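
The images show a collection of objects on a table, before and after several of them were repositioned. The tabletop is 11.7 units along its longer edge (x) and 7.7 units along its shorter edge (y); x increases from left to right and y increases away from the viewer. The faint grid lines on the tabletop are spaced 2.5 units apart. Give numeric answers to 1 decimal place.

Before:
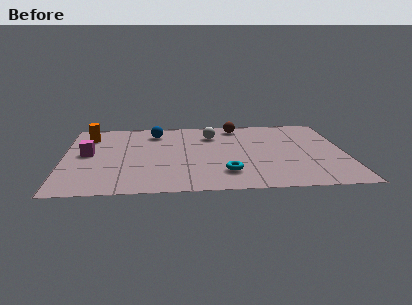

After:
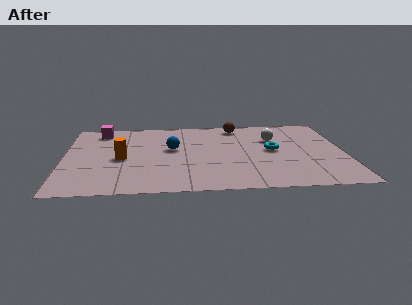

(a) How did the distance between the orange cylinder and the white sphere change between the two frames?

+1.4

The distance was about 5.2 in the first image and 6.6 in the second, so they moved 1.4 units further apart.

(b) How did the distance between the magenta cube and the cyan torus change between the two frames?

+1.5

The distance was about 6.1 in the first image and 7.6 in the second, so they moved 1.5 units further apart.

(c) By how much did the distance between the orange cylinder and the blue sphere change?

-0.5

The distance was about 2.8 in the first image and 2.3 in the second, so they moved 0.5 units closer together.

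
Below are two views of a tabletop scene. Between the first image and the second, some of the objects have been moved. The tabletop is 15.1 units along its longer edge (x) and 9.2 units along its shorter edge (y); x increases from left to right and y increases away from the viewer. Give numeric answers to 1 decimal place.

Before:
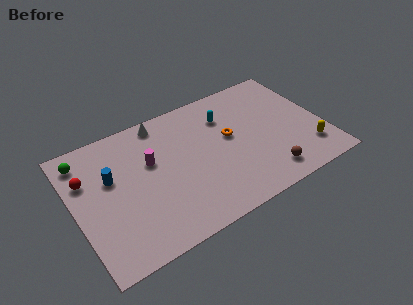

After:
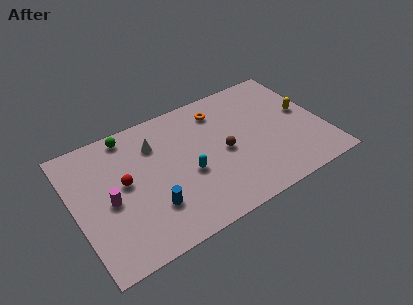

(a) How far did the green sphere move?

2.8

The green sphere moved from about (0.9, 7.7) to (3.7, 8.2), a distance of √(2.8² + 0.5²) ≈ 2.8.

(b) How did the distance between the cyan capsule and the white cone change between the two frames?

-0.6

They were about 4.0 units apart before and 3.4 after — 0.6 units closer together.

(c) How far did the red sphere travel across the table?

2.5

The red sphere was near (0.9, 6.3) before and (3.0, 5.0) after, so it travelled √(2.1² + 1.3²) ≈ 2.5 units.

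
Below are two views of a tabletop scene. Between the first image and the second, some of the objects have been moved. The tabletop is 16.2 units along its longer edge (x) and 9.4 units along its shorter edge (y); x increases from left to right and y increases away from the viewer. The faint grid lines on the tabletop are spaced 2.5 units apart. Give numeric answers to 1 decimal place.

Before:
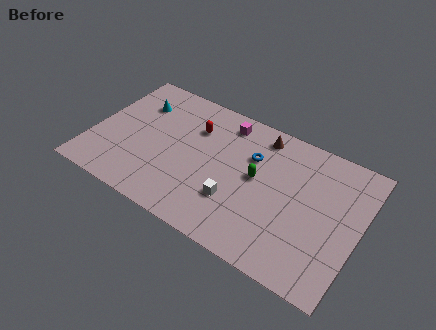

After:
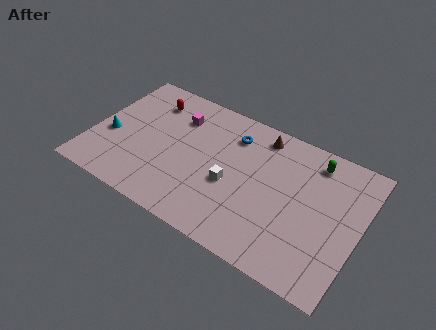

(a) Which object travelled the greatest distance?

the green capsule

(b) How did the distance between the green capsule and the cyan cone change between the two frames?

+4.8

The distance was about 7.9 in the first image and 12.7 in the second, so they moved 4.8 units further apart.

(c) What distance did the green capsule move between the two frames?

4.2

The green capsule was near (10.0, 5.1) before and (13.1, 7.9) after, so it travelled √(3.1² + 2.8²) ≈ 4.2 units.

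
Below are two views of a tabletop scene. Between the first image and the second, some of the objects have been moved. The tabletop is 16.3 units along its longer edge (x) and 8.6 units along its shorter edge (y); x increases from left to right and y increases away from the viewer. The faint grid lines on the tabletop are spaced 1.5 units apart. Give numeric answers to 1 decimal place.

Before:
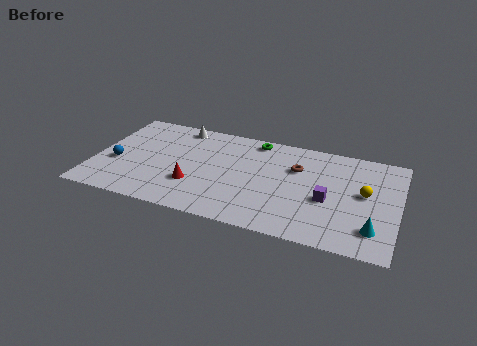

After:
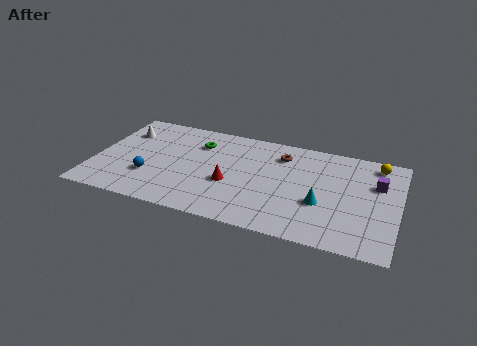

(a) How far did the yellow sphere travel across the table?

2.7

The yellow sphere moved from about (14.5, 4.7) to (15.0, 7.4), a distance of √(0.5² + 2.7²) ≈ 2.7.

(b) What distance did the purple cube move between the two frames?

3.3

The purple cube was near (12.6, 3.6) before and (15.1, 5.7) after, so it travelled √(2.5² + 2.1²) ≈ 3.3 units.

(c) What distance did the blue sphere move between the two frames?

2.0

From (1.2, 3.4) to (3.1, 2.7), the blue sphere covered √(1.9² + 0.7²) ≈ 2.0 units.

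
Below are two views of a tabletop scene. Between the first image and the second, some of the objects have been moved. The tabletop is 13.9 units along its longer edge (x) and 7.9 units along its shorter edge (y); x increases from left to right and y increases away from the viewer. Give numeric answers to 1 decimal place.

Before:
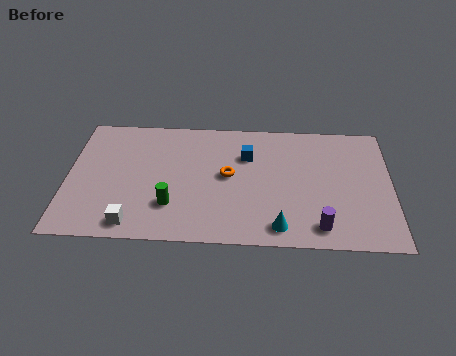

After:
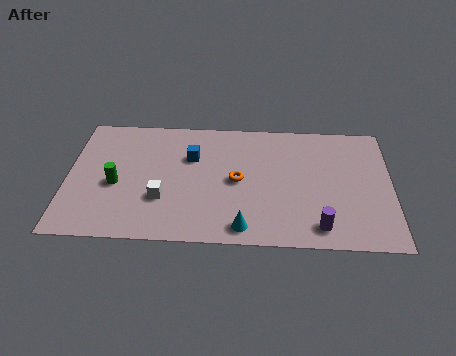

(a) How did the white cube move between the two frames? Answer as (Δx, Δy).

(1.2, 1.6)

The white cube was at about (2.9, 1.0) and moved to about (4.1, 2.6).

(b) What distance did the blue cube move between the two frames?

2.4

From (7.7, 5.5) to (5.3, 5.3), the blue cube covered √(2.4² + 0.2²) ≈ 2.4 units.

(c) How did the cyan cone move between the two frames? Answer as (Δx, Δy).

(-1.5, -0.1)

From the two frames, the cyan cone sits at roughly (9.1, 1.1) before and (7.6, 1.0) after.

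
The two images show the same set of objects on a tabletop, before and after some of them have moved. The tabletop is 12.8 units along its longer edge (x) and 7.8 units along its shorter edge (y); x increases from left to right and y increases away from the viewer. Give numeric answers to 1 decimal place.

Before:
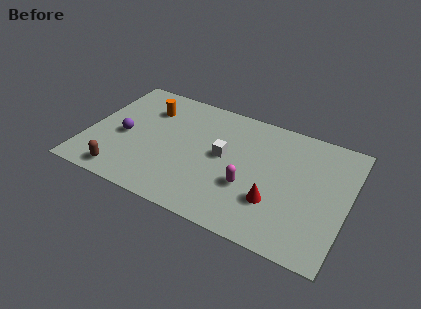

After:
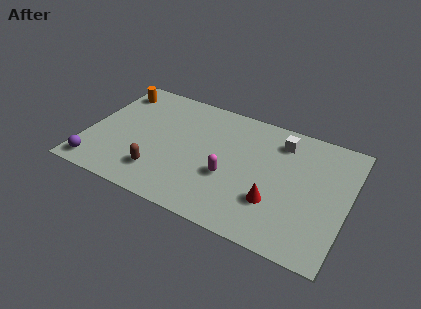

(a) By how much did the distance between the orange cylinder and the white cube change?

+4.1

The distance was about 4.3 in the first image and 8.4 in the second, so they moved 4.1 units further apart.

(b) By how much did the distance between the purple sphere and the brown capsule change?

+0.6

Before: roughly 2.5 units apart; after: 3.1. That's 0.6 units further apart.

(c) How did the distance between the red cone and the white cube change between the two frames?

+0.7

They were about 3.2 units apart before and 3.9 after — 0.7 units further apart.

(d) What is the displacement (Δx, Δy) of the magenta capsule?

(-1.0, 0.2)

The magenta capsule was at about (8.1, 2.8) and moved to about (7.1, 3.0).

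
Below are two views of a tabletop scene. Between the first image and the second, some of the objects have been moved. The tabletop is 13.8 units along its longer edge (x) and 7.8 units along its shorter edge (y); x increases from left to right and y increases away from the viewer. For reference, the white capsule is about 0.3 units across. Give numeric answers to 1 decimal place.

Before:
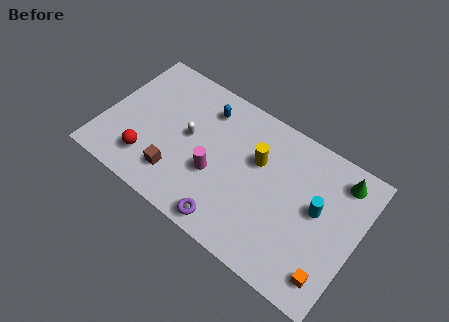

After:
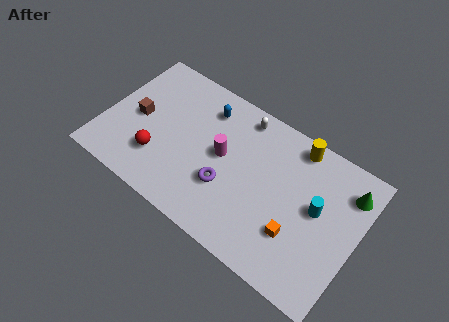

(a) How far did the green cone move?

0.6

The green cone moved from about (12.5, 6.5) to (13.0, 6.1), a distance of √(0.5² + 0.4²) ≈ 0.6.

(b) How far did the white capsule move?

3.6

The white capsule moved from about (4.5, 4.2) to (7.0, 6.8), a distance of √(2.5² + 2.6²) ≈ 3.6.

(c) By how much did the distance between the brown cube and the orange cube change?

+0.7

The distance was about 8.5 in the first image and 9.2 in the second, so they moved 0.7 units further apart.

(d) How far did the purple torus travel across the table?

1.9

The purple torus moved from about (7.4, 0.9) to (6.9, 2.7), a distance of √(0.5² + 1.8²) ≈ 1.9.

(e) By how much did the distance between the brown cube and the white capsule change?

+3.7

Before: roughly 2.4 units apart; after: 6.1. That's 3.7 units further apart.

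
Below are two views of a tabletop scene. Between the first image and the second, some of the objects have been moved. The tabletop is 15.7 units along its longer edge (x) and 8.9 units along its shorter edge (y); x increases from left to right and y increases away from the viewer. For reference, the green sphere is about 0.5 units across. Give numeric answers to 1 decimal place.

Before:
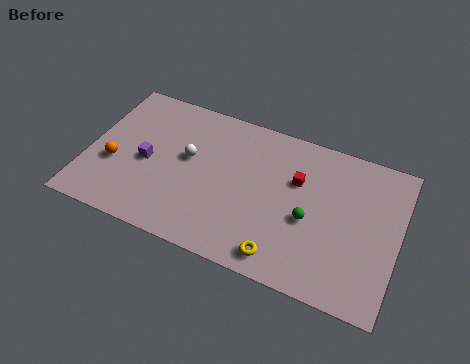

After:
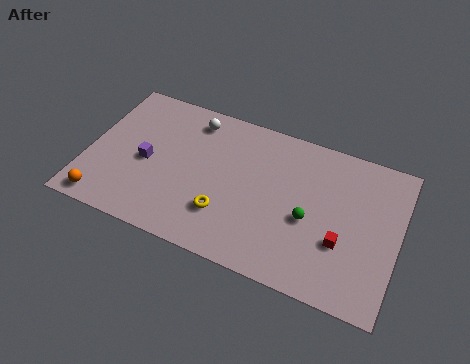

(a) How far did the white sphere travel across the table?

2.4

From (5.0, 5.1) to (5.0, 7.5), the white sphere covered √(0.0² + 2.4²) ≈ 2.4 units.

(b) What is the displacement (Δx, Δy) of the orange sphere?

(-0.2, -2.4)

The orange sphere was at about (1.4, 3.4) and moved to about (1.2, 1.0).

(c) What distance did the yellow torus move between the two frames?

3.3

From (10.2, 1.2) to (7.2, 2.5), the yellow torus covered √(3.0² + 1.3²) ≈ 3.3 units.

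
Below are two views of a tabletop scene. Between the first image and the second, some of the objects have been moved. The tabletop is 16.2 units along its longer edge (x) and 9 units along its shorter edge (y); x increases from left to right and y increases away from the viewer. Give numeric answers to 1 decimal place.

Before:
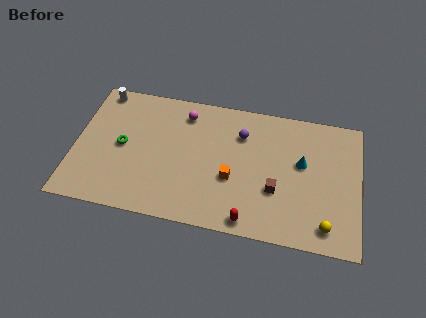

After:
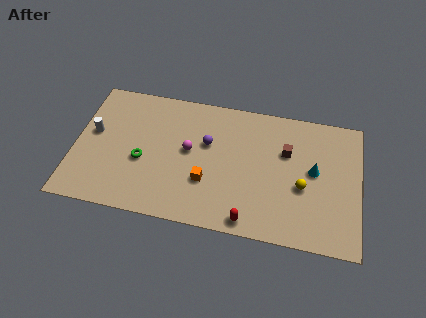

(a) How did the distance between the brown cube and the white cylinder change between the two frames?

-0.4

The distance was about 11.4 in the first image and 11.0 in the second, so they moved 0.4 units closer together.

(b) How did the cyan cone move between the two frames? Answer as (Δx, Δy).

(0.7, -0.4)

From the two frames, the cyan cone sits at roughly (12.9, 5.3) before and (13.6, 4.9) after.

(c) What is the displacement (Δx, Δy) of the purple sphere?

(-1.9, -1.0)

The purple sphere was at about (9.4, 6.6) and moved to about (7.5, 5.6).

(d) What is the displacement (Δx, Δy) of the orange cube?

(-1.4, -0.5)

From the two frames, the orange cube sits at roughly (9.0, 3.5) before and (7.6, 3.0) after.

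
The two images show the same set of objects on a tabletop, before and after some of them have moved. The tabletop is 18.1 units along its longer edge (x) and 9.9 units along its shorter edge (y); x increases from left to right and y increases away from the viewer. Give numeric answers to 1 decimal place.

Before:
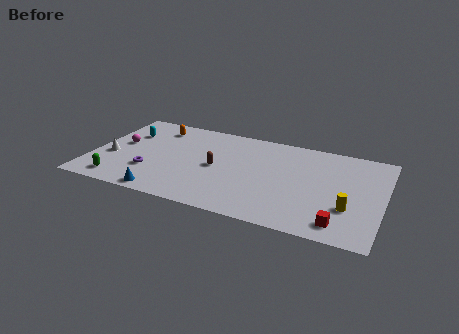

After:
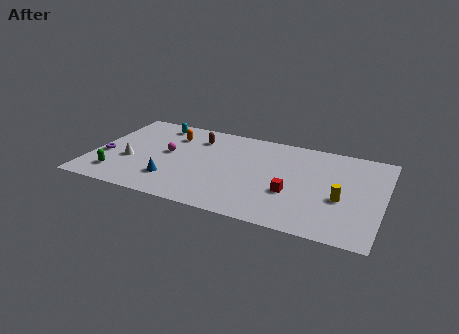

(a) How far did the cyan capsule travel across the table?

2.3

The cyan capsule was near (1.9, 6.9) before and (3.5, 8.5) after, so it travelled √(1.6² + 1.6²) ≈ 2.3 units.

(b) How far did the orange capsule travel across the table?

1.2

From (3.6, 8.1) to (4.6, 7.5), the orange capsule covered √(1.0² + 0.6²) ≈ 1.2 units.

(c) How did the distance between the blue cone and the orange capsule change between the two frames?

-2.3

The distance was about 7.3 in the first image and 5.0 in the second, so they moved 2.3 units closer together.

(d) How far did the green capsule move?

0.6

The green capsule moved from about (2.0, 1.4) to (1.8, 2.0), a distance of √(0.2² + 0.6²) ≈ 0.6.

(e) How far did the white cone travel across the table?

1.2

From (1.2, 3.9) to (2.4, 3.8), the white cone covered √(1.2² + 0.1²) ≈ 1.2 units.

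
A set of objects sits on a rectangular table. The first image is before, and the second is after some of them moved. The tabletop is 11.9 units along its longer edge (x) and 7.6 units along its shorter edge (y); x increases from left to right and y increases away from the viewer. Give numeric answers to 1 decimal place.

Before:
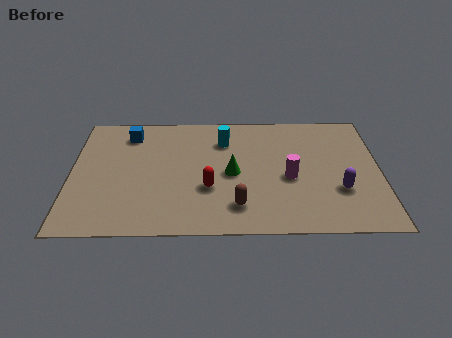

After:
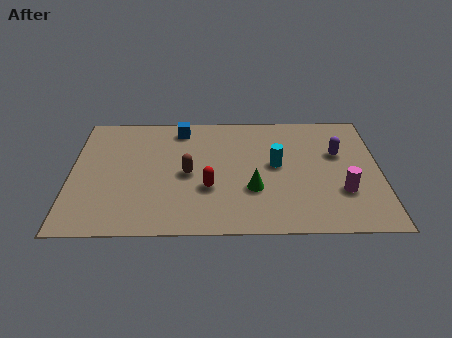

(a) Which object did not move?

the red capsule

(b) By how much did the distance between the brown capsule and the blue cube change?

-3.3

The distance was about 6.2 in the first image and 2.9 in the second, so they moved 3.3 units closer together.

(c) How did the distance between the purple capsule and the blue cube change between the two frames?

-2.6

They were about 8.9 units apart before and 6.3 after — 2.6 units closer together.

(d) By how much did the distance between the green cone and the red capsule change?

+0.4

The distance was about 1.3 in the first image and 1.7 in the second, so they moved 0.4 units further apart.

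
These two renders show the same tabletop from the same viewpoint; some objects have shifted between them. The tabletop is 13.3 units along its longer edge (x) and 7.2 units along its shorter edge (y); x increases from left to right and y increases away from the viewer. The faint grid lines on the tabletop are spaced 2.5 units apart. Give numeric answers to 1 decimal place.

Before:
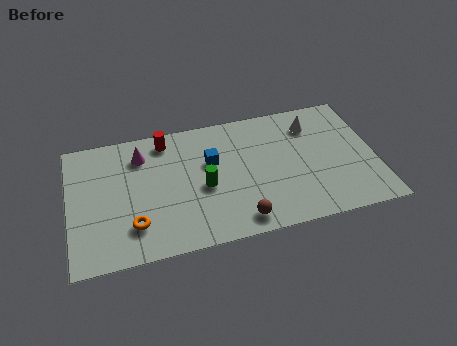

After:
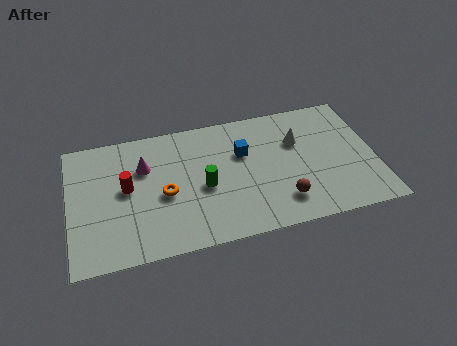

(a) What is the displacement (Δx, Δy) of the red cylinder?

(-1.8, -2.3)

The red cylinder was at about (4.3, 6.2) and moved to about (2.5, 3.9).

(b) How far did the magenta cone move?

0.7

From (3.2, 5.6) to (3.3, 4.9), the magenta cone covered √(0.1² + 0.7²) ≈ 0.7 units.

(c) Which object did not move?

the green cylinder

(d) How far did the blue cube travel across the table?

1.4

The blue cube was near (6.2, 4.5) before and (7.6, 4.7) after, so it travelled √(1.4² + 0.2²) ≈ 1.4 units.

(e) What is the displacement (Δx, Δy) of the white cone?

(-0.7, -0.8)

The white cone started near (10.7, 5.6) and ended near (10.0, 4.8).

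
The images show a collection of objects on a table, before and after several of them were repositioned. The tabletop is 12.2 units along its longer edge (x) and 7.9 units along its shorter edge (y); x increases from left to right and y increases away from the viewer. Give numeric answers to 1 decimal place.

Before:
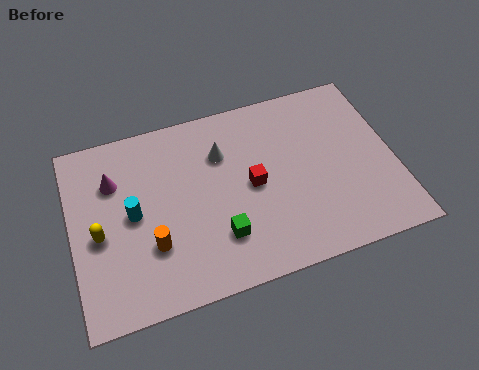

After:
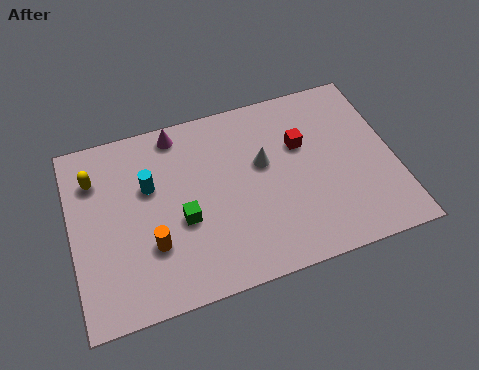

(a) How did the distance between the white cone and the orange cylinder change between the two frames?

+0.7

The distance was about 4.2 in the first image and 4.9 in the second, so they moved 0.7 units further apart.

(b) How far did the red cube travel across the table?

2.3

The red cube moved from about (6.8, 3.9) to (8.8, 5.1), a distance of √(2.0² + 1.2²) ≈ 2.3.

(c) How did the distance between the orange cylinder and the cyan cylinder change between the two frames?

+0.9

They were about 1.6 units apart before and 2.5 after — 0.9 units further apart.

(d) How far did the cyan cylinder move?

1.2

From (2.3, 4.0) to (3.0, 5.0), the cyan cylinder covered √(0.7² + 1.0²) ≈ 1.2 units.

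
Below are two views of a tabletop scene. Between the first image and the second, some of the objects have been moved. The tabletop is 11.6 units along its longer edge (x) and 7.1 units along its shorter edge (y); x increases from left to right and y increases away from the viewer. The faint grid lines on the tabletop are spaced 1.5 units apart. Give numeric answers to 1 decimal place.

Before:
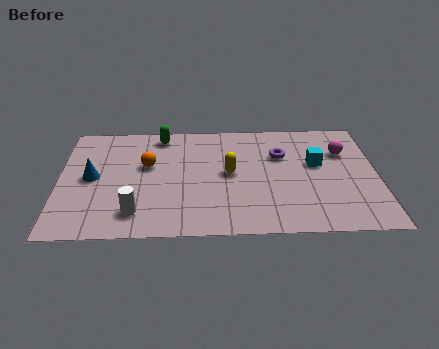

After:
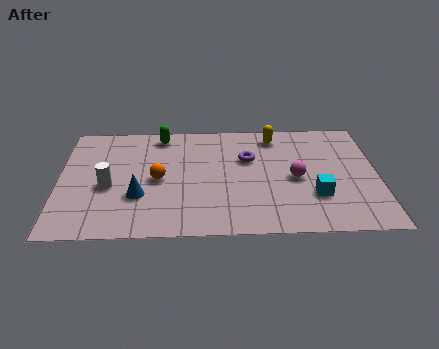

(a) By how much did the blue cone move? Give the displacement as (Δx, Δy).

(1.7, -1.2)

From the two frames, the blue cone sits at roughly (1.2, 3.6) before and (2.9, 2.4) after.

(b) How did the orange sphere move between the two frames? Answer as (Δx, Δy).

(0.4, -0.9)

From the two frames, the orange sphere sits at roughly (3.2, 4.3) before and (3.6, 3.4) after.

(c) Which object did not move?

the green capsule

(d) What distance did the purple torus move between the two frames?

1.2

The purple torus was near (8.1, 4.8) before and (6.9, 4.6) after, so it travelled √(1.2² + 0.2²) ≈ 1.2 units.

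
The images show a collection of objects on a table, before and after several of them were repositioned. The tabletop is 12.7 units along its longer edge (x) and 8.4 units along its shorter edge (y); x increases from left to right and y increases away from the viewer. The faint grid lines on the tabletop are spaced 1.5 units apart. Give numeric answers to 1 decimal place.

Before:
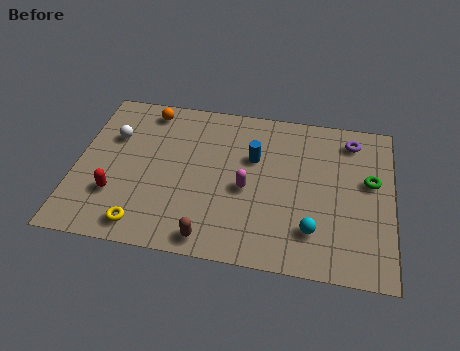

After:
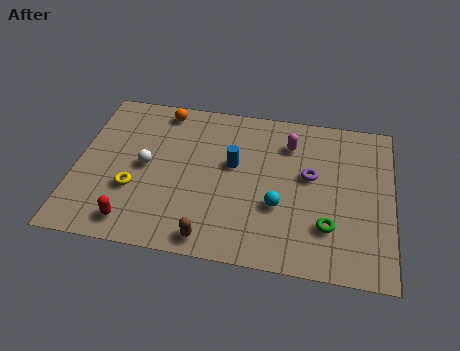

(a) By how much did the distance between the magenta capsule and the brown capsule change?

+3.1

They were about 3.1 units apart before and 6.2 after — 3.1 units further apart.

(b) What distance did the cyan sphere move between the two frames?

1.7

The cyan sphere moved from about (9.6, 2.0) to (8.2, 3.0), a distance of √(1.4² + 1.0²) ≈ 1.7.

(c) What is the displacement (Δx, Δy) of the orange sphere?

(0.6, 0.1)

The orange sphere was at about (2.7, 7.3) and moved to about (3.3, 7.4).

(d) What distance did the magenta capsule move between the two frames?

3.1

From (6.9, 3.7) to (8.5, 6.4), the magenta capsule covered √(1.6² + 2.7²) ≈ 3.1 units.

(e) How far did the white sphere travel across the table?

2.0

From (1.4, 5.6) to (2.8, 4.2), the white sphere covered √(1.4² + 1.4²) ≈ 2.0 units.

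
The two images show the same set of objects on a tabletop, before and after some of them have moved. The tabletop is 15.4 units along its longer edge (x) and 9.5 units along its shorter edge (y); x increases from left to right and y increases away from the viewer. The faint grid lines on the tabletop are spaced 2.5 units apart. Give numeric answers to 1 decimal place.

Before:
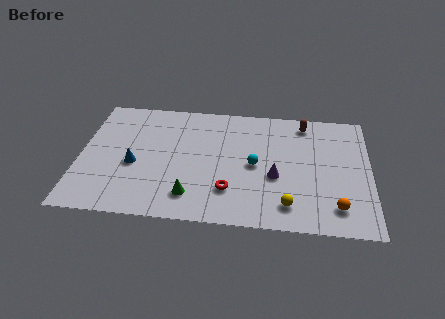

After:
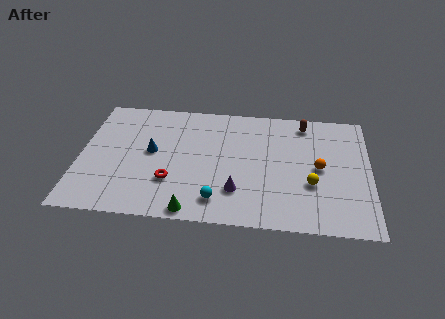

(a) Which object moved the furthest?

the cyan sphere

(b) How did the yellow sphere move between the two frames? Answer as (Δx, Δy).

(1.2, 1.7)

The yellow sphere started near (11.1, 1.7) and ended near (12.3, 3.4).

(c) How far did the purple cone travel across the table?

2.4

The purple cone was near (10.4, 3.8) before and (8.4, 2.5) after, so it travelled √(2.0² + 1.3²) ≈ 2.4 units.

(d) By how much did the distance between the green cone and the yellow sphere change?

+1.6

The distance was about 5.1 in the first image and 6.7 in the second, so they moved 1.6 units further apart.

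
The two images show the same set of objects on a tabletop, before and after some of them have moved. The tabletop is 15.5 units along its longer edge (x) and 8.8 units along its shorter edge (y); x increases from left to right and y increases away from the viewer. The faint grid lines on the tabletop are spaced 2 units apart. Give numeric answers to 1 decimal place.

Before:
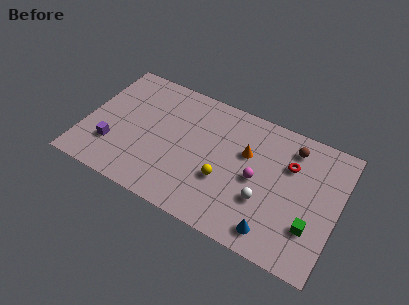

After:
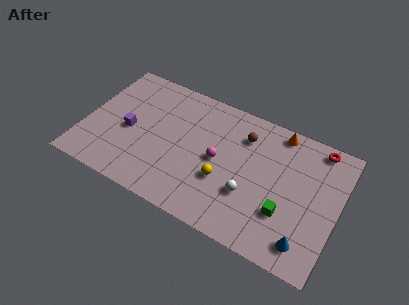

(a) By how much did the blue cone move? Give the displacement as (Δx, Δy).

(1.9, 0.2)

From the two frames, the blue cone sits at roughly (12.0, 1.3) before and (13.9, 1.5) after.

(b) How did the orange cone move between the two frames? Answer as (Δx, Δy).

(1.7, 2.3)

From the two frames, the orange cone sits at roughly (9.8, 5.6) before and (11.5, 7.9) after.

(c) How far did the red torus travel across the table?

2.4

The red torus was near (12.4, 6.0) before and (13.9, 7.9) after, so it travelled √(1.5² + 1.9²) ≈ 2.4 units.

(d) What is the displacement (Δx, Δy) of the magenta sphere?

(-2.4, 0.2)

The magenta sphere was at about (10.6, 4.2) and moved to about (8.2, 4.4).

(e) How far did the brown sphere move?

2.9

The brown sphere was near (12.4, 7.2) before and (9.5, 6.7) after, so it travelled √(2.9² + 0.5²) ≈ 2.9 units.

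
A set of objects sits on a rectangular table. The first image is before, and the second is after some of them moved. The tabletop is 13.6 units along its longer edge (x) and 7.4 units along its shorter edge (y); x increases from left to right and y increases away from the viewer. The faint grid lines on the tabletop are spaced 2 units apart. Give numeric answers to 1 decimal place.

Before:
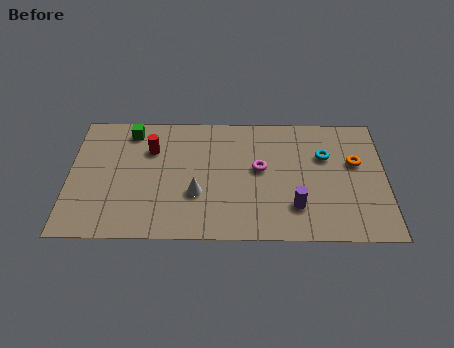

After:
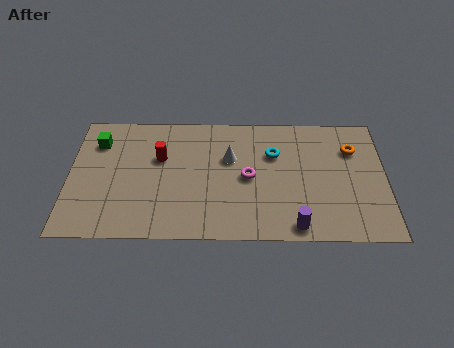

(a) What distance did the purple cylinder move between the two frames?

1.1

The purple cylinder was near (9.7, 1.9) before and (9.7, 0.8) after, so it travelled √(0.0² + 1.1²) ≈ 1.1 units.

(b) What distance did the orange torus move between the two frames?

0.8

The orange torus moved from about (12.3, 4.5) to (12.2, 5.3), a distance of √(0.1² + 0.8²) ≈ 0.8.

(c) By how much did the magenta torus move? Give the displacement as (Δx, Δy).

(-0.5, -0.5)

The magenta torus started near (8.2, 4.1) and ended near (7.7, 3.6).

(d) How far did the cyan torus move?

2.2

The cyan torus moved from about (11.0, 4.9) to (8.8, 5.0), a distance of √(2.2² + 0.1²) ≈ 2.2.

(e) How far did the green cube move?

1.6

The green cube was near (2.6, 6.3) before and (1.2, 5.6) after, so it travelled √(1.4² + 0.7²) ≈ 1.6 units.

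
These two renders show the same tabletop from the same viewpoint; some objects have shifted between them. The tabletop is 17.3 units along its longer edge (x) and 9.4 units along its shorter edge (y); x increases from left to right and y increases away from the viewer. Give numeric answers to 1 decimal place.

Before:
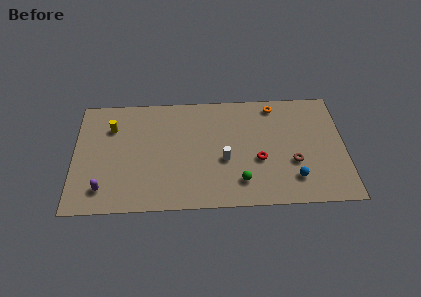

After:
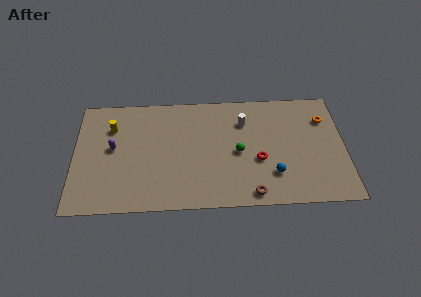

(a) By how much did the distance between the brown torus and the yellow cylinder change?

-1.5

They were about 12.1 units apart before and 10.6 after — 1.5 units closer together.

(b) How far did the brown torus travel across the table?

3.6

The brown torus moved from about (14.0, 3.4) to (11.3, 1.0), a distance of √(2.7² + 2.4²) ≈ 3.6.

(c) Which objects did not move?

the yellow cylinder and the red torus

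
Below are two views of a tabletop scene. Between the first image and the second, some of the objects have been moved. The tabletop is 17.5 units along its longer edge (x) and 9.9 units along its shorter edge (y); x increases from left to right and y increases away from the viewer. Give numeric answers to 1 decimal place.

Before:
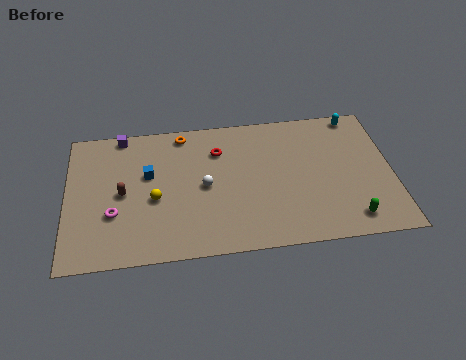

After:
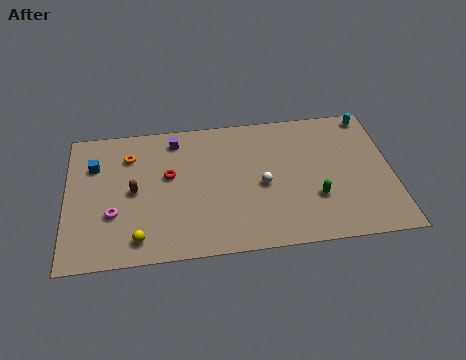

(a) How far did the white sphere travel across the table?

3.1

The white sphere was near (7.4, 4.8) before and (10.5, 4.5) after, so it travelled √(3.1² + 0.3²) ≈ 3.1 units.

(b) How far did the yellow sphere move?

2.8

From (4.7, 4.2) to (3.8, 1.5), the yellow sphere covered √(0.9² + 2.7²) ≈ 2.8 units.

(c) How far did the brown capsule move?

0.6

From (3.0, 4.8) to (3.6, 4.9), the brown capsule covered √(0.6² + 0.1²) ≈ 0.6 units.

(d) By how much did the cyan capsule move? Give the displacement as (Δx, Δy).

(0.7, -0.1)

The cyan capsule started near (15.8, 9.0) and ended near (16.5, 8.9).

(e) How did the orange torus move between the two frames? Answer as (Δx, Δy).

(-2.9, -1.3)

The orange torus started near (6.3, 8.8) and ended near (3.4, 7.5).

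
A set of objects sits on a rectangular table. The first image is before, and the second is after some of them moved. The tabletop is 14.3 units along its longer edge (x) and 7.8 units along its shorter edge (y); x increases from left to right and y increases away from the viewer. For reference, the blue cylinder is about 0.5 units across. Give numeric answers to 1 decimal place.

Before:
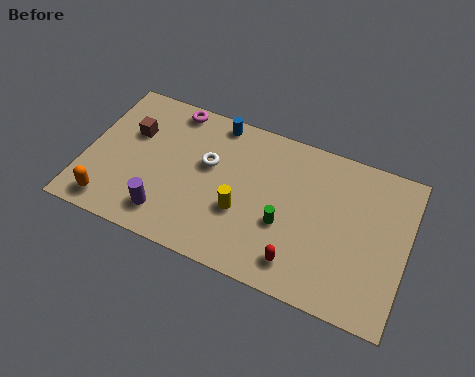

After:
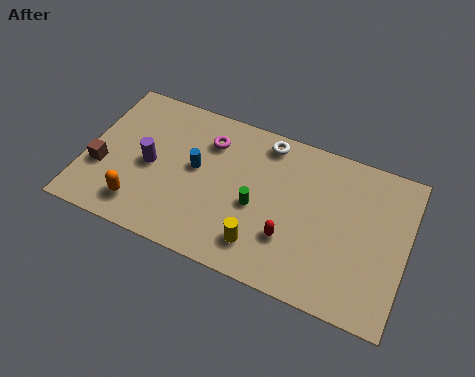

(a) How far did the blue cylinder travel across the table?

2.8

The blue cylinder moved from about (5.5, 7.0) to (4.9, 4.3), a distance of √(0.6² + 2.7²) ≈ 2.8.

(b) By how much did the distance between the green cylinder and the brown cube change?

-0.5

They were about 7.4 units apart before and 6.9 after — 0.5 units closer together.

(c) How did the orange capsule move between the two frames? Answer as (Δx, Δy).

(1.3, 0.4)

From the two frames, the orange capsule sits at roughly (1.4, 1.1) before and (2.7, 1.5) after.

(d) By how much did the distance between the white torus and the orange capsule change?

+2.0

The distance was about 5.4 in the first image and 7.4 in the second, so they moved 2.0 units further apart.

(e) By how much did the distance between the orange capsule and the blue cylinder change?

-3.6

Before: roughly 7.2 units apart; after: 3.6. That's 3.6 units closer together.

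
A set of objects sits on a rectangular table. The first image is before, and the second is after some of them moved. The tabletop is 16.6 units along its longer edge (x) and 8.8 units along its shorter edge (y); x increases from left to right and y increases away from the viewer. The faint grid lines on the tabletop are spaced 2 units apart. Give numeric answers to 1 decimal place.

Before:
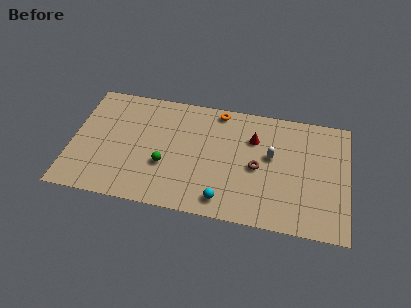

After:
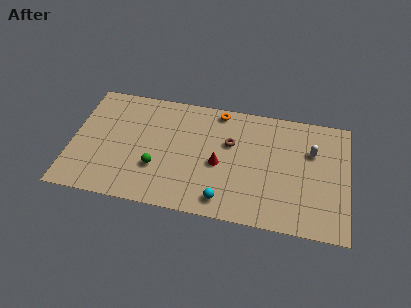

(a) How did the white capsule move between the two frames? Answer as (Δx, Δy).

(2.4, 0.8)

From the two frames, the white capsule sits at roughly (12.0, 5.1) before and (14.4, 5.9) after.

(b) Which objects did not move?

the orange torus and the cyan sphere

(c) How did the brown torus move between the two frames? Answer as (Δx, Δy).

(-1.7, 1.5)

From the two frames, the brown torus sits at roughly (11.2, 4.1) before and (9.5, 5.6) after.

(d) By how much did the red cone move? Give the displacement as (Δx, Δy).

(-2.0, -2.3)

The red cone was at about (10.9, 6.2) and moved to about (8.9, 3.9).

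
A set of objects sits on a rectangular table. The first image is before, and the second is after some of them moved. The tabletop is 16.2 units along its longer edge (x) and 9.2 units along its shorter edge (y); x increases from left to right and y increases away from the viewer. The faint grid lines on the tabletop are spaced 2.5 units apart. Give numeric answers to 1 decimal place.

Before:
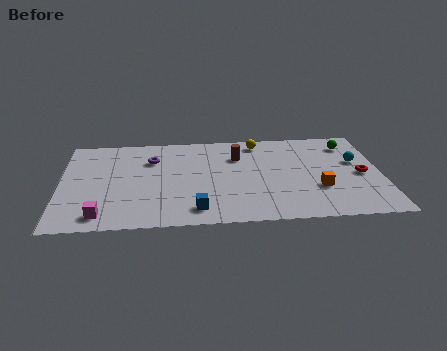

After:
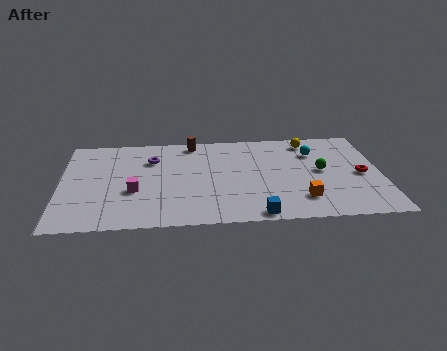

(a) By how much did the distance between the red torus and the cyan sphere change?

+2.0

They were about 1.3 units apart before and 3.3 after — 2.0 units further apart.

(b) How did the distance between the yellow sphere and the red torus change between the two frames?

-1.9

They were about 6.3 units apart before and 4.4 after — 1.9 units closer together.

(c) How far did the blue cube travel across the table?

3.1

From (6.8, 1.5) to (9.8, 0.8), the blue cube covered √(3.0² + 0.7²) ≈ 3.1 units.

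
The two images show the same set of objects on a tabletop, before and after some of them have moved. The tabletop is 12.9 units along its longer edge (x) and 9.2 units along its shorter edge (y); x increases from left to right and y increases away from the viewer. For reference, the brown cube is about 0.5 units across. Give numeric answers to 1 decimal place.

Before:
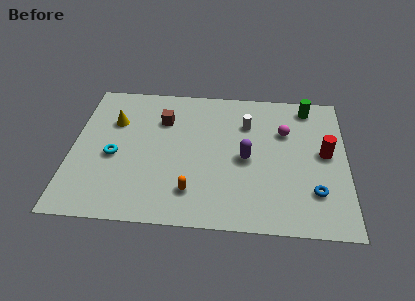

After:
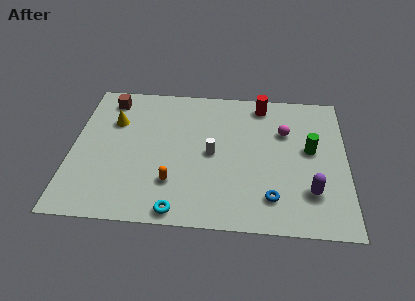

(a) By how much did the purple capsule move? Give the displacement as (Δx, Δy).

(3.0, -1.9)

The purple capsule was at about (8.2, 4.3) and moved to about (11.2, 2.4).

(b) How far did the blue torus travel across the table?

2.1

The blue torus moved from about (11.4, 2.4) to (9.4, 1.9), a distance of √(2.0² + 0.5²) ≈ 2.1.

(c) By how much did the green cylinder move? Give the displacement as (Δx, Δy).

(0.1, -2.9)

The green cylinder started near (11.1, 8.0) and ended near (11.2, 5.1).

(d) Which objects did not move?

the yellow cone and the magenta sphere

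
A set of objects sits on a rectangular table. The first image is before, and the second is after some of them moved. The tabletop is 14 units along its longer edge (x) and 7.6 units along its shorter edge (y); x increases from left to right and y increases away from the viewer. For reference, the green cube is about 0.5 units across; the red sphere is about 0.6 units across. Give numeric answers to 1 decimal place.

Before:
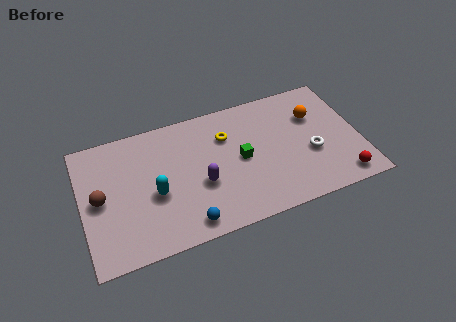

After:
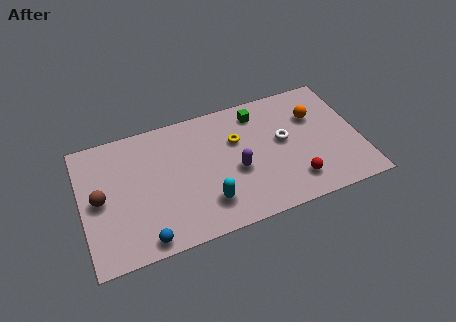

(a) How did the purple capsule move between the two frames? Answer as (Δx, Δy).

(1.8, 0.2)

From the two frames, the purple capsule sits at roughly (5.9, 3.0) before and (7.7, 3.2) after.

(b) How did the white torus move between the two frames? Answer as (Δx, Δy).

(-1.3, 1.2)

The white torus started near (11.5, 3.0) and ended near (10.2, 4.2).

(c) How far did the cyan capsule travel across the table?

2.9

The cyan capsule moved from about (3.6, 3.2) to (6.1, 1.8), a distance of √(2.5² + 1.4²) ≈ 2.9.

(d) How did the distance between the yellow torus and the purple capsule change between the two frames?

-1.0

They were about 2.8 units apart before and 1.8 after — 1.0 units closer together.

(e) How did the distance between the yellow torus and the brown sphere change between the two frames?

+0.4

Before: roughly 6.7 units apart; after: 7.1. That's 0.4 units further apart.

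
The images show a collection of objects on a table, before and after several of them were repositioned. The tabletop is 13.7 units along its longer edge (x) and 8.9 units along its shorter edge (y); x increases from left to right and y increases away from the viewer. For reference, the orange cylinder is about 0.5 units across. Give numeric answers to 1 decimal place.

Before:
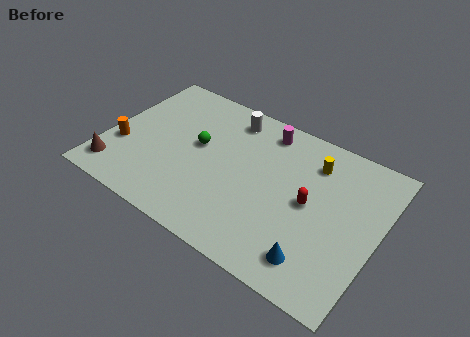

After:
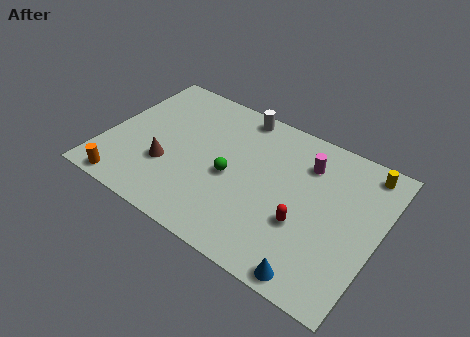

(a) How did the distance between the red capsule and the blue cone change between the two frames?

-0.4

Before: roughly 3.0 units apart; after: 2.6. That's 0.4 units closer together.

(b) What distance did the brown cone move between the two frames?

2.8

From (0.9, 1.5) to (3.3, 3.0), the brown cone covered √(2.4² + 1.5²) ≈ 2.8 units.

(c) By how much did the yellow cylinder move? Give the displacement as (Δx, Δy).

(2.5, 0.9)

The yellow cylinder started near (10.1, 6.9) and ended near (12.6, 7.8).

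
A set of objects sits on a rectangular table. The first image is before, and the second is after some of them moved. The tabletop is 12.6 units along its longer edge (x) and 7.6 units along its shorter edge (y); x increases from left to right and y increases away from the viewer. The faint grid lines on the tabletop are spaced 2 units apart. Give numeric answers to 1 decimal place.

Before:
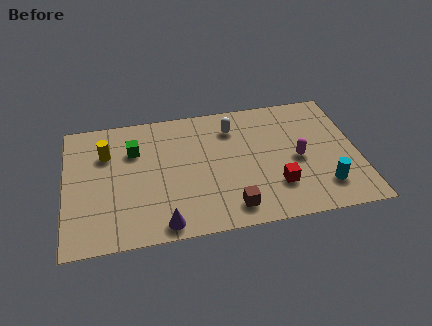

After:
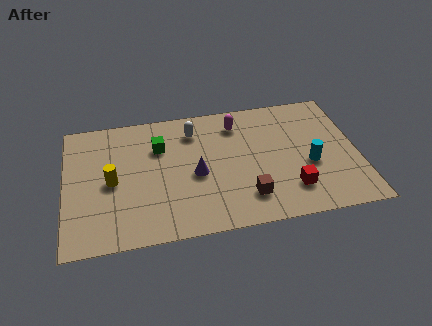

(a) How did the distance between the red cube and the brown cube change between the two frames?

-0.3

The distance was about 2.2 in the first image and 1.9 in the second, so they moved 0.3 units closer together.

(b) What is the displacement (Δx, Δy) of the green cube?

(1.1, 0.0)

From the two frames, the green cube sits at roughly (3.0, 5.3) before and (4.1, 5.3) after.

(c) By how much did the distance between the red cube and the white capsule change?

+1.6

The distance was about 4.2 in the first image and 5.8 in the second, so they moved 1.6 units further apart.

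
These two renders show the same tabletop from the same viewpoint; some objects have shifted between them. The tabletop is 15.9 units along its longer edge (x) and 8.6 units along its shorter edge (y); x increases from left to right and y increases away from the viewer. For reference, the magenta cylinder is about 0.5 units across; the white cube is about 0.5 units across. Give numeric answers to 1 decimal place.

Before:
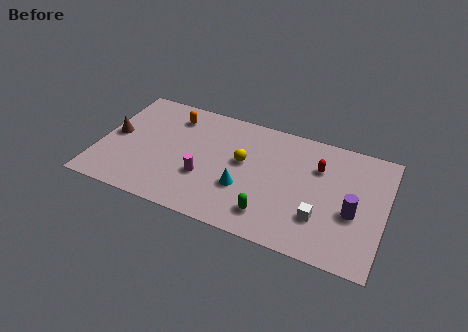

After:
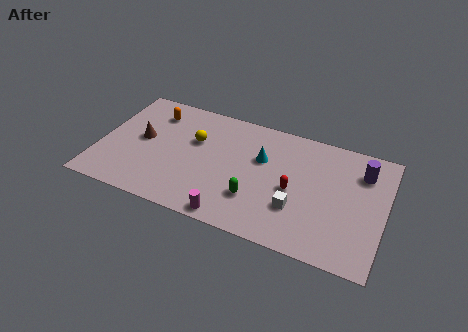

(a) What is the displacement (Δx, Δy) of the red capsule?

(-1.2, -2.1)

The red capsule was at about (12.1, 6.0) and moved to about (10.9, 3.9).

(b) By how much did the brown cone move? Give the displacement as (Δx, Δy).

(1.5, 0.2)

The brown cone started near (0.8, 4.4) and ended near (2.3, 4.6).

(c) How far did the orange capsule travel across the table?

1.1

The orange capsule was near (3.8, 6.9) before and (2.7, 6.8) after, so it travelled √(1.1² + 0.1²) ≈ 1.1 units.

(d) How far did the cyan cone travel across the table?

2.6

From (8.2, 3.0) to (9.0, 5.5), the cyan cone covered √(0.8² + 2.5²) ≈ 2.6 units.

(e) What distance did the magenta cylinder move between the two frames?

2.8

The magenta cylinder moved from about (6.0, 3.0) to (7.8, 0.8), a distance of √(1.8² + 2.2²) ≈ 2.8.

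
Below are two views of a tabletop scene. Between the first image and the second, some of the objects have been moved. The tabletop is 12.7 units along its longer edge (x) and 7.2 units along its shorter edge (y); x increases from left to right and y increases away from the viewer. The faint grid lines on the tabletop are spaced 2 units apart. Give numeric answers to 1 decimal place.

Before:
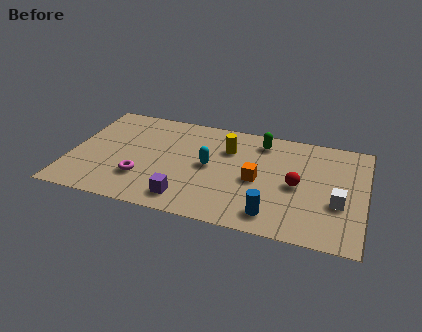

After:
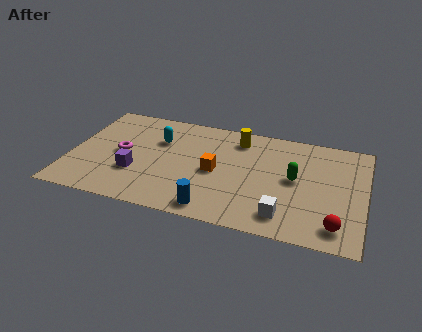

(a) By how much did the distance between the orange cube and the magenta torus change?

-0.9

Before: roughly 5.0 units apart; after: 4.1. That's 0.9 units closer together.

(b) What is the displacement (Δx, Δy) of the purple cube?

(-2.3, 1.2)

From the two frames, the purple cube sits at roughly (5.2, 1.2) before and (2.9, 2.4) after.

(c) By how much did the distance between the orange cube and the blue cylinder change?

+0.3

The distance was about 2.2 in the first image and 2.5 in the second, so they moved 0.3 units further apart.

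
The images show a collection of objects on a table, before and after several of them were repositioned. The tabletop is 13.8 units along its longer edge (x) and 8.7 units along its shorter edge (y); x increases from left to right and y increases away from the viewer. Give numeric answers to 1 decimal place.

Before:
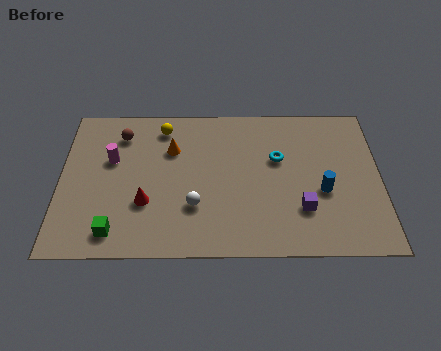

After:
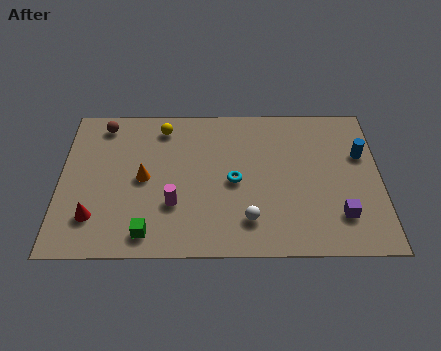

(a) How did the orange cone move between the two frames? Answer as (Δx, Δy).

(-1.2, -1.7)

The orange cone started near (4.8, 6.0) and ended near (3.6, 4.3).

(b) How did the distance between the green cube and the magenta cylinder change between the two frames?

-2.2

They were about 4.1 units apart before and 1.9 after — 2.2 units closer together.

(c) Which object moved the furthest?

the magenta cylinder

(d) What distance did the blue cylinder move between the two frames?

2.7

The blue cylinder moved from about (11.3, 3.5) to (13.0, 5.6), a distance of √(1.7² + 2.1²) ≈ 2.7.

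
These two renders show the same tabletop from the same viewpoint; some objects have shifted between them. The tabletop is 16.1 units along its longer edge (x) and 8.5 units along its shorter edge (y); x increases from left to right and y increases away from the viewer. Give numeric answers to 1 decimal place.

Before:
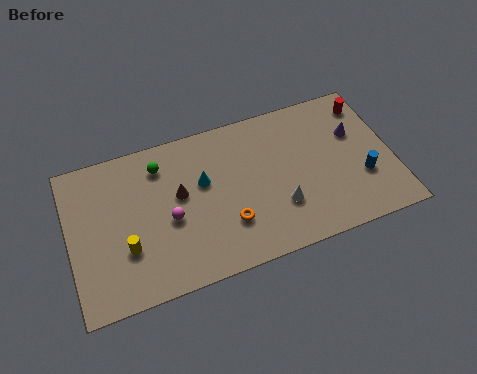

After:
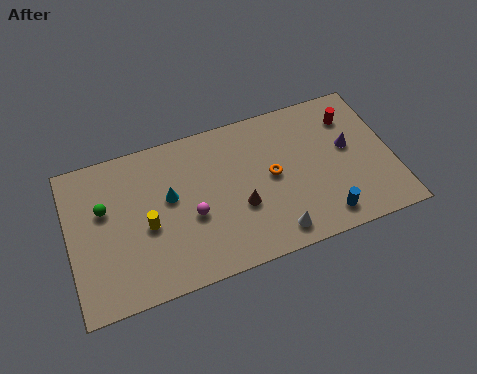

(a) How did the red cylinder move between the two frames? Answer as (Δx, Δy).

(-0.9, -0.5)

The red cylinder started near (15.2, 7.0) and ended near (14.3, 6.5).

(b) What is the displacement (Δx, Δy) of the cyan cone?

(-1.7, -0.3)

From the two frames, the cyan cone sits at roughly (6.7, 5.2) before and (5.0, 4.9) after.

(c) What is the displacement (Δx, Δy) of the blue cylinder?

(-2.1, -1.6)

From the two frames, the blue cylinder sits at roughly (14.5, 2.9) before and (12.4, 1.3) after.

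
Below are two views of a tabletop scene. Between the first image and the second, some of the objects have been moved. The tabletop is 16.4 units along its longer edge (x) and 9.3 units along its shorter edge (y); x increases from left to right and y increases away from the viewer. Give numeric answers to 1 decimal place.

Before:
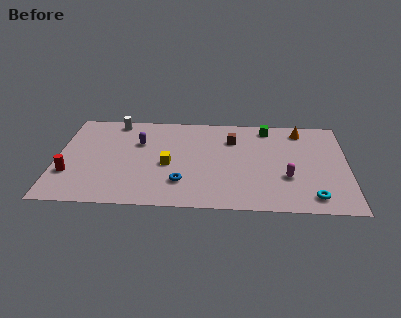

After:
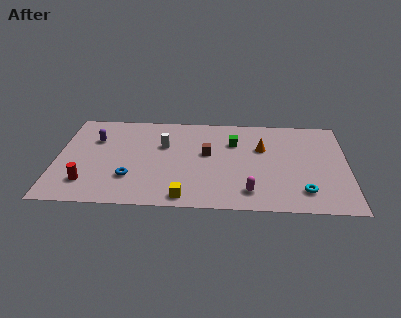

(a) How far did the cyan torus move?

0.7

The cyan torus moved from about (14.4, 1.4) to (13.9, 1.9), a distance of √(0.5² + 0.5²) ≈ 0.7.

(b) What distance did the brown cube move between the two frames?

2.1

From (9.9, 6.8) to (8.5, 5.3), the brown cube covered √(1.4² + 1.5²) ≈ 2.1 units.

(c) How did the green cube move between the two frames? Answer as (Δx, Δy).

(-1.9, -1.6)

The green cube was at about (11.9, 8.1) and moved to about (10.0, 6.5).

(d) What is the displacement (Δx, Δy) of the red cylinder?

(1.0, -0.8)

The red cylinder was at about (0.8, 2.9) and moved to about (1.8, 2.1).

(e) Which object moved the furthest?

the white cylinder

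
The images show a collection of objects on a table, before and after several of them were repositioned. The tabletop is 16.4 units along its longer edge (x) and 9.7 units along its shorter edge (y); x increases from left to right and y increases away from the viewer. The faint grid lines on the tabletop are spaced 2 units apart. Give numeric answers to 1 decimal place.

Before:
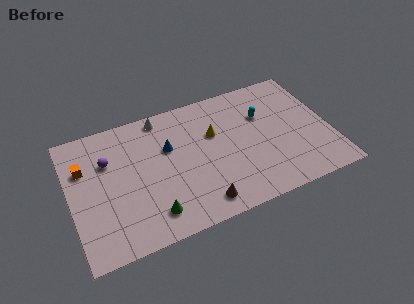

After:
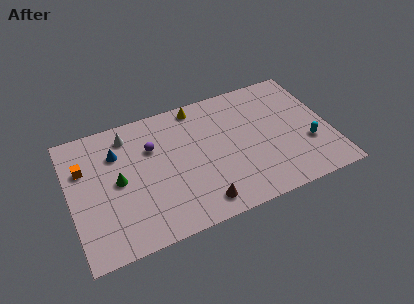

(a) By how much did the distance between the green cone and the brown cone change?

+2.9

Before: roughly 3.0 units apart; after: 5.9. That's 2.9 units further apart.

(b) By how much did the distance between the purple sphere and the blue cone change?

-1.6

Before: roughly 3.8 units apart; after: 2.2. That's 1.6 units closer together.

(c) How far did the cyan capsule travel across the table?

4.1

From (12.4, 6.5) to (14.9, 3.3), the cyan capsule covered √(2.5² + 3.2²) ≈ 4.1 units.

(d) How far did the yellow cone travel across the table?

2.6

From (9.2, 6.2) to (8.4, 8.7), the yellow cone covered √(0.8² + 2.5²) ≈ 2.6 units.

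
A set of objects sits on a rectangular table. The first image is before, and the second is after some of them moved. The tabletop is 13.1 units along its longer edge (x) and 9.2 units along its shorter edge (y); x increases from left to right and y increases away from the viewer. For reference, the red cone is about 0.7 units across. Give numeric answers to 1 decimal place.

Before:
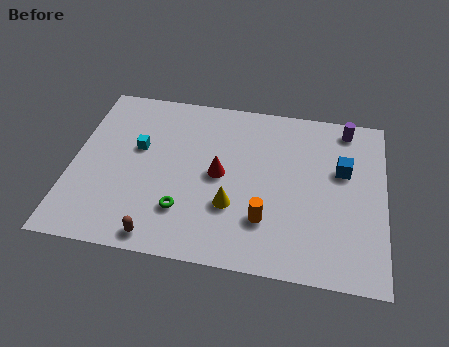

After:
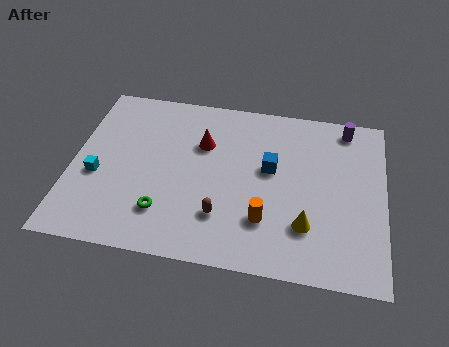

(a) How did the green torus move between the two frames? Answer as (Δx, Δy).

(-0.8, -0.2)

From the two frames, the green torus sits at roughly (4.8, 2.4) before and (4.0, 2.2) after.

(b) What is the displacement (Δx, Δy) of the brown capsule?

(2.5, 1.5)

From the two frames, the brown capsule sits at roughly (3.9, 0.9) before and (6.4, 2.4) after.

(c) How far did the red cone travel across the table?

1.8

The red cone moved from about (6.2, 4.6) to (5.4, 6.2), a distance of √(0.8² + 1.6²) ≈ 1.8.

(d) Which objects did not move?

the orange cylinder and the purple cylinder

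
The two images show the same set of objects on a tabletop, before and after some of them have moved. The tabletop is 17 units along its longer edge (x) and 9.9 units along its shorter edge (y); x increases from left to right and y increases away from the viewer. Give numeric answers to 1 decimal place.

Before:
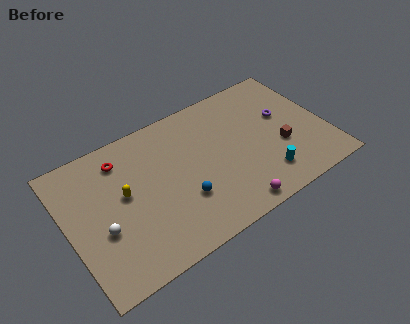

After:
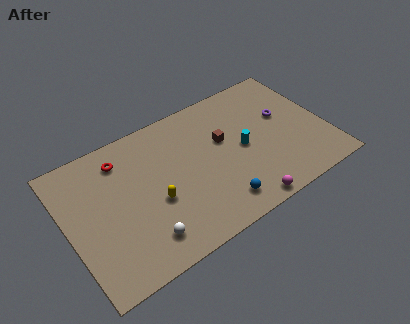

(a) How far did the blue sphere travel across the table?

2.6

The blue sphere was near (7.2, 3.2) before and (9.3, 1.7) after, so it travelled √(2.1² + 1.5²) ≈ 2.6 units.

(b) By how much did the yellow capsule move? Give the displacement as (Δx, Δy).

(1.8, -1.5)

From the two frames, the yellow capsule sits at roughly (3.7, 5.5) before and (5.5, 4.0) after.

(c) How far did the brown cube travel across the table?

4.2

From (13.9, 3.7) to (10.4, 6.0), the brown cube covered √(3.5² + 2.3²) ≈ 4.2 units.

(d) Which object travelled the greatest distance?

the brown cube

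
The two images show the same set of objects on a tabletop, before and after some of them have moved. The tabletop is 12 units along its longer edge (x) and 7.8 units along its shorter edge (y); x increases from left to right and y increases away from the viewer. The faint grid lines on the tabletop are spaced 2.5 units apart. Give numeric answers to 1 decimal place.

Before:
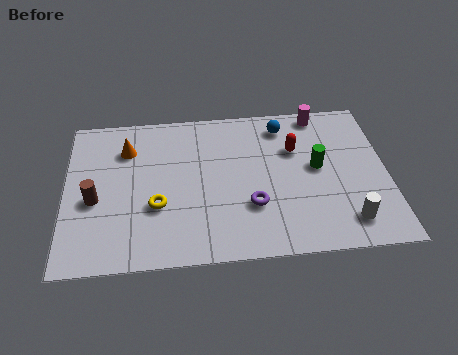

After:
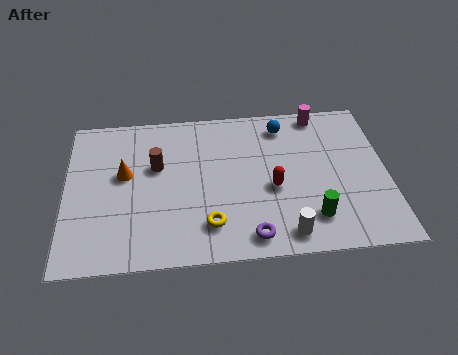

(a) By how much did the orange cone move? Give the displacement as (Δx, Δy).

(-0.1, -1.3)

The orange cone started near (2.3, 5.8) and ended near (2.2, 4.5).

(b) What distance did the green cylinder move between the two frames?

2.5

From (9.4, 4.2) to (9.1, 1.7), the green cylinder covered √(0.3² + 2.5²) ≈ 2.5 units.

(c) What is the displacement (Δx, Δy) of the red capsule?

(-0.9, -1.9)

The red capsule started near (8.6, 5.2) and ended near (7.7, 3.3).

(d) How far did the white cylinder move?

2.3

The white cylinder moved from about (10.4, 1.4) to (8.1, 1.0), a distance of √(2.3² + 0.4²) ≈ 2.3.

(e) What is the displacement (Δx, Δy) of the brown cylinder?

(2.3, 1.5)

The brown cylinder was at about (1.1, 3.3) and moved to about (3.4, 4.8).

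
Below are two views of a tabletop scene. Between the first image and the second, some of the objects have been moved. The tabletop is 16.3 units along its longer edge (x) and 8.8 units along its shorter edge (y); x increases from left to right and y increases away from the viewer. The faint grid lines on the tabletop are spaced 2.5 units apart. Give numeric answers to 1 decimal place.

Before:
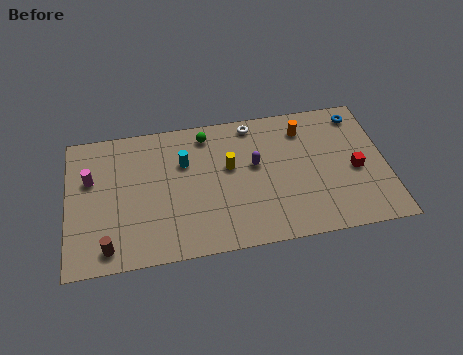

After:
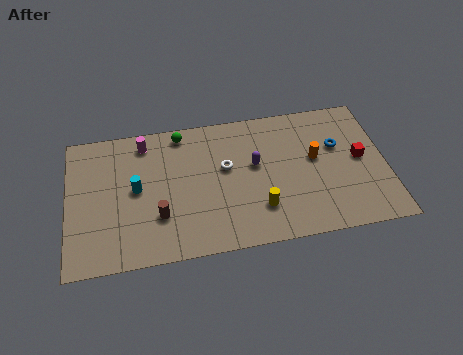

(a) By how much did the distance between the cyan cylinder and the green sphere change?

+2.0

They were about 2.0 units apart before and 4.0 after — 2.0 units further apart.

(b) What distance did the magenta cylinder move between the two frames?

3.4

The magenta cylinder was near (1.2, 5.6) before and (4.0, 7.5) after, so it travelled √(2.8² + 1.9²) ≈ 3.4 units.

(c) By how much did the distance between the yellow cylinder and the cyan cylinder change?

+4.2

The distance was about 2.4 in the first image and 6.6 in the second, so they moved 4.2 units further apart.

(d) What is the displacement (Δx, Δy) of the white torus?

(-1.5, -2.6)

From the two frames, the white torus sits at roughly (9.6, 7.8) before and (8.1, 5.2) after.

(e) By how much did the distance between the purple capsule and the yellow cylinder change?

+1.5

Before: roughly 1.3 units apart; after: 2.8. That's 1.5 units further apart.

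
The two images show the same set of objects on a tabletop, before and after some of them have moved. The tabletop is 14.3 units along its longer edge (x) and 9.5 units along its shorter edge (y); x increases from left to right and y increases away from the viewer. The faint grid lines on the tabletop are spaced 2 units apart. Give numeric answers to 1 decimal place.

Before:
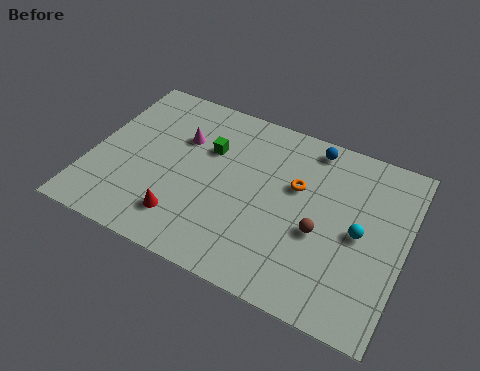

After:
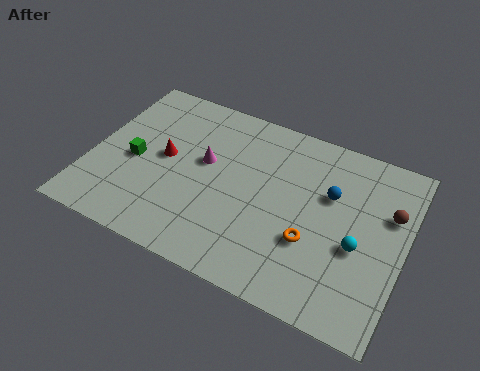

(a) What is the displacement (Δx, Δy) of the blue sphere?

(1.1, -2.3)

The blue sphere started near (9.7, 8.4) and ended near (10.8, 6.1).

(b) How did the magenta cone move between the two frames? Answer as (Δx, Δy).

(1.2, -0.9)

The magenta cone started near (3.9, 6.4) and ended near (5.1, 5.5).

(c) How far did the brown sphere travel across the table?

3.7

From (10.6, 3.9) to (13.5, 6.2), the brown sphere covered √(2.9² + 2.3²) ≈ 3.7 units.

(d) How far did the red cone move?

3.3

From (4.6, 2.0) to (3.3, 5.0), the red cone covered √(1.3² + 3.0²) ≈ 3.3 units.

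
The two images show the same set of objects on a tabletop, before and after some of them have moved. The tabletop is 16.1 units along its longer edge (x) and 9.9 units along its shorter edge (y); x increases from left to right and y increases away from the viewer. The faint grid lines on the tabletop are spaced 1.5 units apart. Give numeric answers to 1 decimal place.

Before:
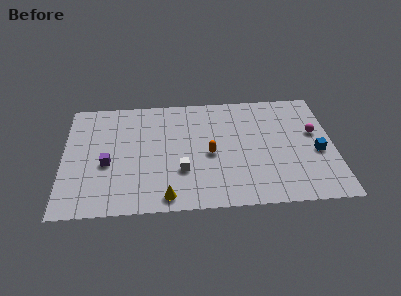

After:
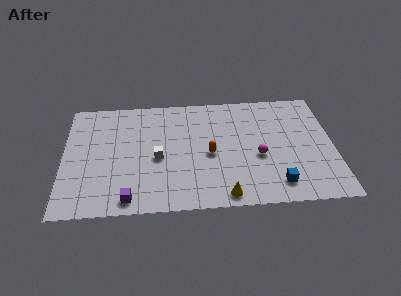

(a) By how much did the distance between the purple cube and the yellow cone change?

+1.0

The distance was about 4.6 in the first image and 5.6 in the second, so they moved 1.0 units further apart.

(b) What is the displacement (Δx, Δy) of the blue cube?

(-2.5, -2.5)

From the two frames, the blue cube sits at roughly (15.1, 4.2) before and (12.6, 1.7) after.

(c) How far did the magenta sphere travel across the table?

3.8

The magenta sphere moved from about (15.0, 5.9) to (11.6, 4.1), a distance of √(3.4² + 1.8²) ≈ 3.8.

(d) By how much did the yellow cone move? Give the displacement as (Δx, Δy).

(3.4, -0.1)

The yellow cone was at about (6.1, 1.1) and moved to about (9.5, 1.0).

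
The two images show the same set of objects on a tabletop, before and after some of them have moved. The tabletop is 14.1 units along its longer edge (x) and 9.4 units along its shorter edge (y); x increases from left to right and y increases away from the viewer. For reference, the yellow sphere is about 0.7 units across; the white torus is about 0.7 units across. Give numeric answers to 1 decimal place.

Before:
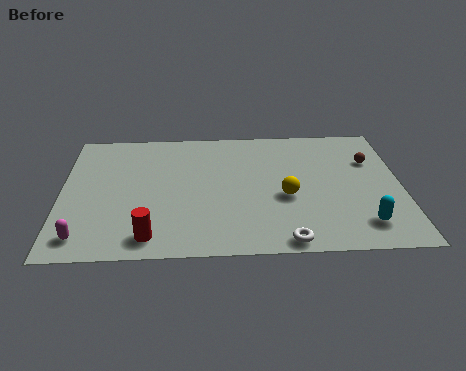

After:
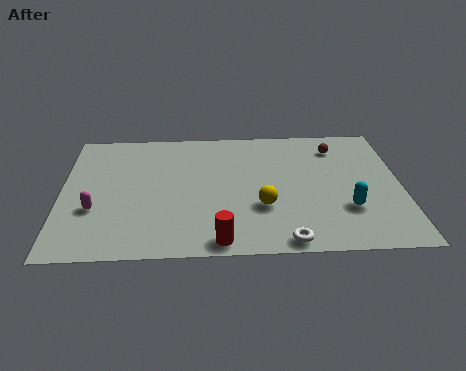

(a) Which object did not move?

the white torus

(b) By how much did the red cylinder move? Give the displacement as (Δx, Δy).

(2.8, -0.4)

From the two frames, the red cylinder sits at roughly (3.7, 1.3) before and (6.5, 0.9) after.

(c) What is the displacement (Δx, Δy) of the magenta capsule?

(0.4, 1.9)

From the two frames, the magenta capsule sits at roughly (1.0, 1.4) before and (1.4, 3.3) after.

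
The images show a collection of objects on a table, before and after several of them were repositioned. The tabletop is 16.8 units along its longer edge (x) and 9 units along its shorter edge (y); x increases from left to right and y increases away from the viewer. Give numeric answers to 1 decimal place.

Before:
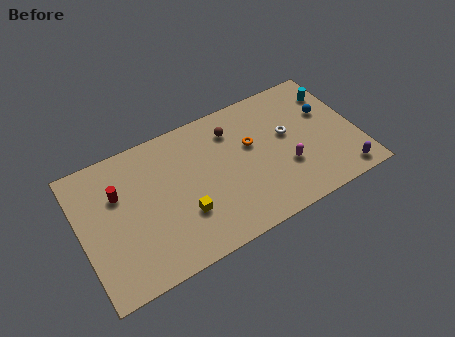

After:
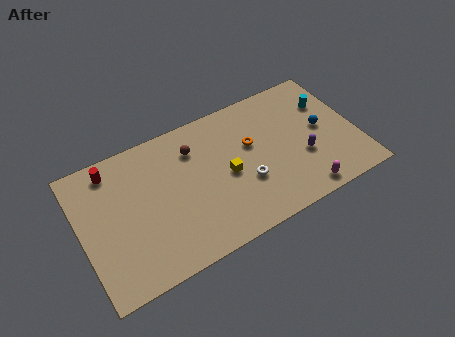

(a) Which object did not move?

the orange torus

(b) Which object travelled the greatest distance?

the white torus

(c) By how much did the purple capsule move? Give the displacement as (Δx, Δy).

(-2.1, 2.2)

The purple capsule started near (15.5, 1.1) and ended near (13.4, 3.3).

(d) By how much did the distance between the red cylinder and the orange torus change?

+0.5

They were about 8.1 units apart before and 8.6 after — 0.5 units further apart.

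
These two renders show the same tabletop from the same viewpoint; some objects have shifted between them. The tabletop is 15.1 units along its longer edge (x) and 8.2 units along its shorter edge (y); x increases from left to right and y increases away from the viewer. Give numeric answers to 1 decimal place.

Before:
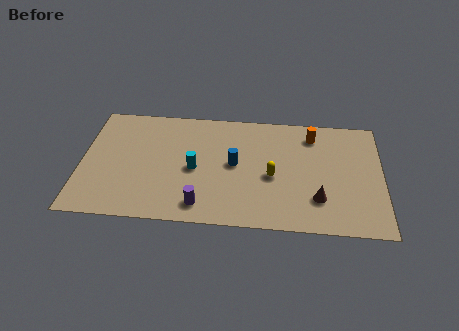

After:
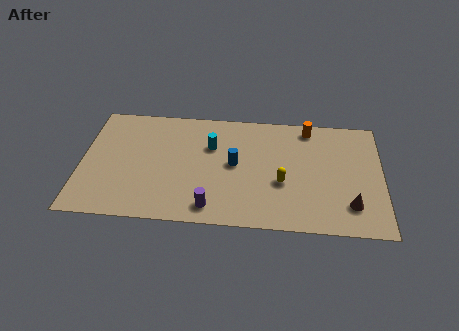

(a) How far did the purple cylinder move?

0.5

The purple cylinder was near (6.1, 1.3) before and (6.6, 1.2) after, so it travelled √(0.5² + 0.1²) ≈ 0.5 units.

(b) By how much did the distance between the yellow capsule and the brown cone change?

+0.9

The distance was about 2.7 in the first image and 3.6 in the second, so they moved 0.9 units further apart.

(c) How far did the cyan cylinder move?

1.9

From (5.7, 3.8) to (6.5, 5.5), the cyan cylinder covered √(0.8² + 1.7²) ≈ 1.9 units.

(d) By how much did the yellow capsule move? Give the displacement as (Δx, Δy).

(0.5, -0.4)

The yellow capsule was at about (9.6, 3.6) and moved to about (10.1, 3.2).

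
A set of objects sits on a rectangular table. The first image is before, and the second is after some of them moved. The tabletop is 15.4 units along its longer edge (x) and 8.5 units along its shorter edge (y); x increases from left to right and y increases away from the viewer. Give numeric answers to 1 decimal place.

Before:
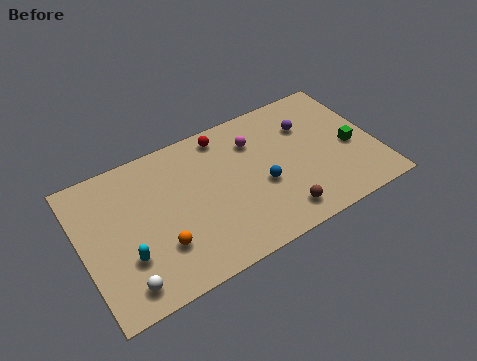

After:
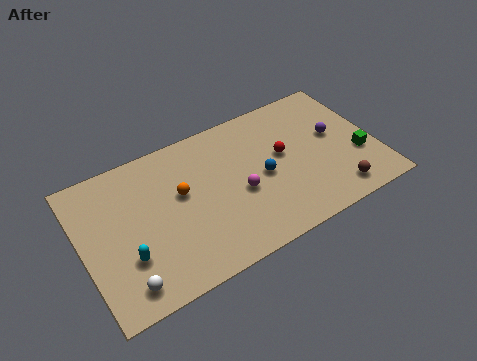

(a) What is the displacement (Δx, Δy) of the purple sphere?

(1.3, -1.2)

The purple sphere started near (12.1, 6.0) and ended near (13.4, 4.8).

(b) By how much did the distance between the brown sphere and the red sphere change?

-2.2

They were about 6.4 units apart before and 4.2 after — 2.2 units closer together.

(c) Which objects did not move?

the white sphere and the cyan capsule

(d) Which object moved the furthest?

the red sphere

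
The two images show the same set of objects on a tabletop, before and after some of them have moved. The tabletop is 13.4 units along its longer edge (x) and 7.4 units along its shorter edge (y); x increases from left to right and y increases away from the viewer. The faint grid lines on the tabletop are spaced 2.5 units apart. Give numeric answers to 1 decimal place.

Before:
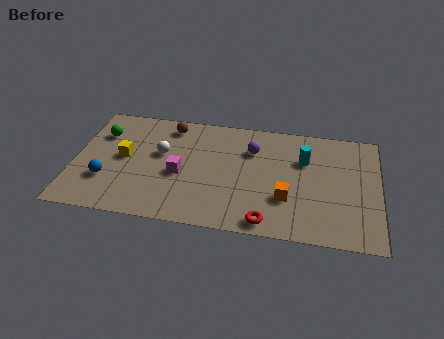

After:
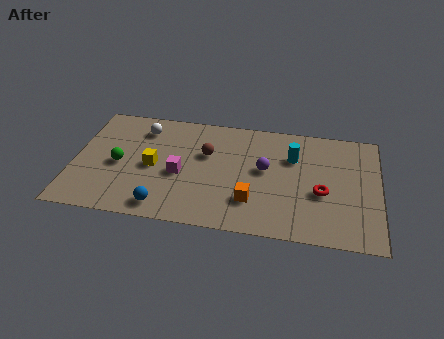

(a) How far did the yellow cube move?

1.4

From (2.2, 3.9) to (3.5, 3.5), the yellow cube covered √(1.3² + 0.4²) ≈ 1.4 units.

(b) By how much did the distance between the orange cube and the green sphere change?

-2.7

The distance was about 8.8 in the first image and 6.1 in the second, so they moved 2.7 units closer together.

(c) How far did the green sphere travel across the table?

2.1

From (1.1, 5.3) to (2.0, 3.4), the green sphere covered √(0.9² + 1.9²) ≈ 2.1 units.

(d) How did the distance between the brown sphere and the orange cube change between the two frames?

-3.2

They were about 6.6 units apart before and 3.4 after — 3.2 units closer together.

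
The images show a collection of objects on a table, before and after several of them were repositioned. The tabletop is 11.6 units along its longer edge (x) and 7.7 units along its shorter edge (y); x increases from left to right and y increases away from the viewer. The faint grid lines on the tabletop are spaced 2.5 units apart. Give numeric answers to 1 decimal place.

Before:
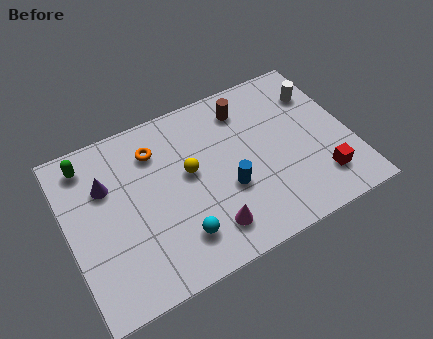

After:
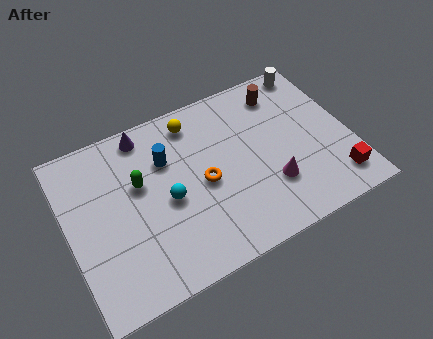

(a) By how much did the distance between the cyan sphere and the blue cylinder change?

-0.7

They were about 2.5 units apart before and 1.8 after — 0.7 units closer together.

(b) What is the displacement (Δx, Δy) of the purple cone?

(1.8, 1.6)

From the two frames, the purple cone sits at roughly (1.7, 5.2) before and (3.5, 6.8) after.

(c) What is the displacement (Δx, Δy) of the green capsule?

(1.9, -1.8)

The green capsule started near (1.1, 6.5) and ended near (3.0, 4.7).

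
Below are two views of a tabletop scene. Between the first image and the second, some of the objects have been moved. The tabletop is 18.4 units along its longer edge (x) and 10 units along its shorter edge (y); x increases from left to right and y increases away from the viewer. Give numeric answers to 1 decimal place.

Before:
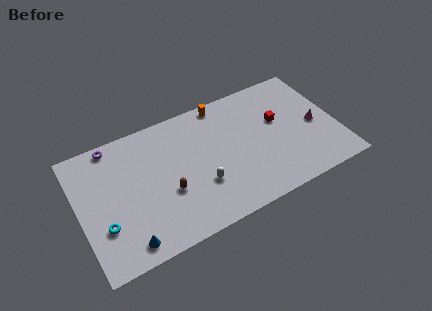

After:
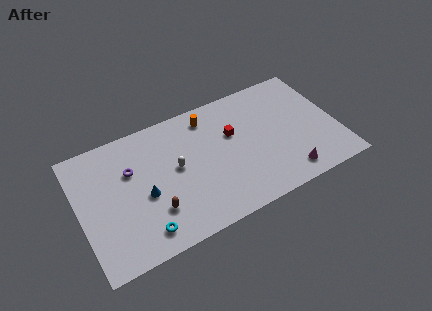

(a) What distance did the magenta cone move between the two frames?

4.0

From (16.9, 4.6) to (14.4, 1.5), the magenta cone covered √(2.5² + 3.1²) ≈ 4.0 units.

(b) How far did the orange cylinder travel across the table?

1.3

The orange cylinder was near (10.7, 9.1) before and (9.6, 8.4) after, so it travelled √(1.1² + 0.7²) ≈ 1.3 units.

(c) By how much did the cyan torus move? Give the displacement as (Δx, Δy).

(2.6, -1.6)

From the two frames, the cyan torus sits at roughly (1.5, 3.2) before and (4.1, 1.6) after.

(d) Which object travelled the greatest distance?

the magenta cone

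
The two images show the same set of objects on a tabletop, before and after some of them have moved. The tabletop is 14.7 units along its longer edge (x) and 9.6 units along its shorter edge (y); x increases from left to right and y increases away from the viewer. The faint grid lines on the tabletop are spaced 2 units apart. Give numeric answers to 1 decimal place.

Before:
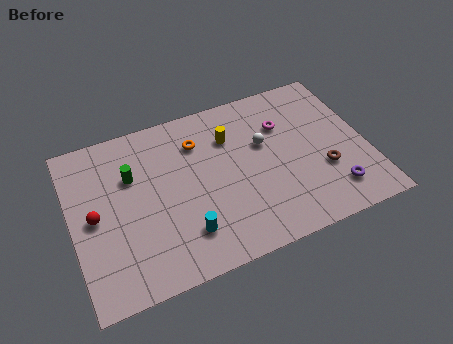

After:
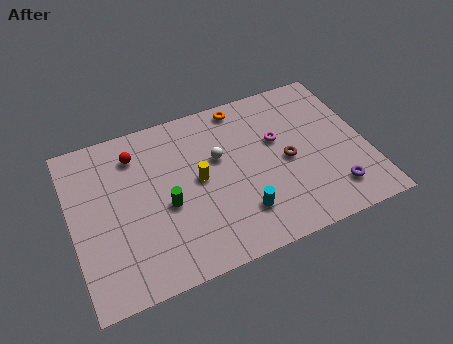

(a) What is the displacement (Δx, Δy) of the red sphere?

(2.3, 2.9)

The red sphere started near (1.1, 4.7) and ended near (3.4, 7.6).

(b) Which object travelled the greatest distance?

the red sphere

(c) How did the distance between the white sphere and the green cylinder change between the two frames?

-3.3

They were about 6.6 units apart before and 3.3 after — 3.3 units closer together.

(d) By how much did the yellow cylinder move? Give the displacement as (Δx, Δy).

(-1.8, -1.9)

The yellow cylinder was at about (8.1, 6.9) and moved to about (6.3, 5.0).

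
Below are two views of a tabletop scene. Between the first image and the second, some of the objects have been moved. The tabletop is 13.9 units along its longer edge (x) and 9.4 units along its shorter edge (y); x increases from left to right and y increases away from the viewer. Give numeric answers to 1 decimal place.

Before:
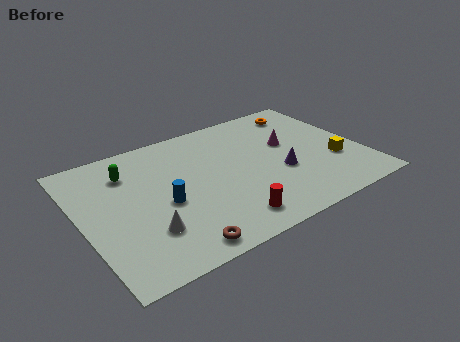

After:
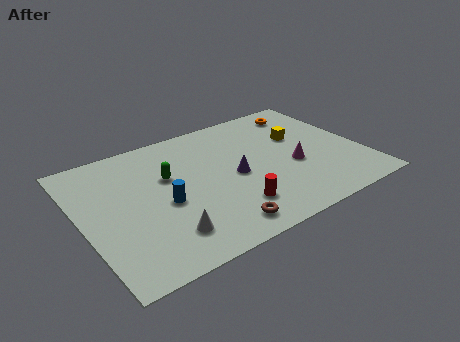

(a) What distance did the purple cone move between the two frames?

2.3

The purple cone moved from about (9.7, 3.6) to (7.5, 4.4), a distance of √(2.2² + 0.8²) ≈ 2.3.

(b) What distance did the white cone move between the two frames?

1.0

The white cone moved from about (2.8, 2.6) to (3.6, 2.0), a distance of √(0.8² + 0.6²) ≈ 1.0.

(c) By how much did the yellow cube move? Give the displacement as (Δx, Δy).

(-1.3, 2.7)

The yellow cube was at about (12.4, 3.2) and moved to about (11.1, 5.9).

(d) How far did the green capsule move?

2.2

The green capsule was near (2.6, 7.1) before and (4.4, 5.9) after, so it travelled √(1.8² + 1.2²) ≈ 2.2 units.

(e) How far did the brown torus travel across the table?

2.1

The brown torus moved from about (4.0, 1.0) to (6.1, 1.3), a distance of √(2.1² + 0.3²) ≈ 2.1.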